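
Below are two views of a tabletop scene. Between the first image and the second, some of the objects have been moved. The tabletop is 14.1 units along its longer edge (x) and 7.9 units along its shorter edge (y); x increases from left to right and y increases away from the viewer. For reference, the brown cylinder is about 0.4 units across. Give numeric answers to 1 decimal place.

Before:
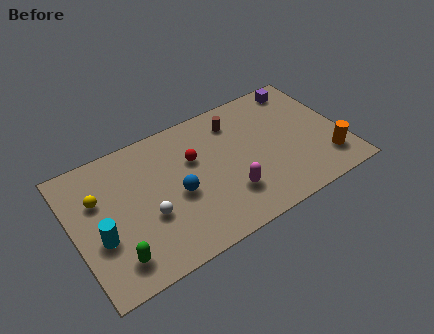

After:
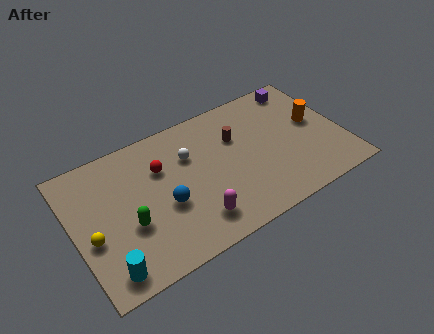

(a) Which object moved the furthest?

the white sphere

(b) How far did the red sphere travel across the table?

1.7

The red sphere was near (6.4, 5.1) before and (4.7, 5.4) after, so it travelled √(1.7² + 0.3²) ≈ 1.7 units.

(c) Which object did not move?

the purple cube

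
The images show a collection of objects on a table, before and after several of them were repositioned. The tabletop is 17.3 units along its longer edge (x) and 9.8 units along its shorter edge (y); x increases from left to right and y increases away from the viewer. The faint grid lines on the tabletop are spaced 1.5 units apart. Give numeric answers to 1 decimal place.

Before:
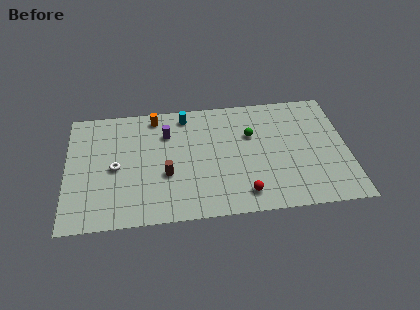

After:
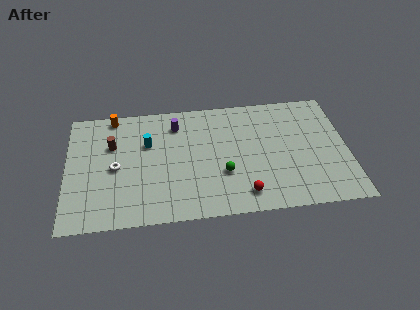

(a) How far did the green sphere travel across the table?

3.5

The green sphere moved from about (11.4, 6.4) to (9.6, 3.4), a distance of √(1.8² + 3.0²) ≈ 3.5.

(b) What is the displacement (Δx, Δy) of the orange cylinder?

(-2.6, 0.3)

The orange cylinder was at about (5.5, 8.6) and moved to about (2.9, 8.9).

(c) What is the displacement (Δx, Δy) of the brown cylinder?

(-3.3, 2.8)

The brown cylinder was at about (6.1, 3.7) and moved to about (2.8, 6.5).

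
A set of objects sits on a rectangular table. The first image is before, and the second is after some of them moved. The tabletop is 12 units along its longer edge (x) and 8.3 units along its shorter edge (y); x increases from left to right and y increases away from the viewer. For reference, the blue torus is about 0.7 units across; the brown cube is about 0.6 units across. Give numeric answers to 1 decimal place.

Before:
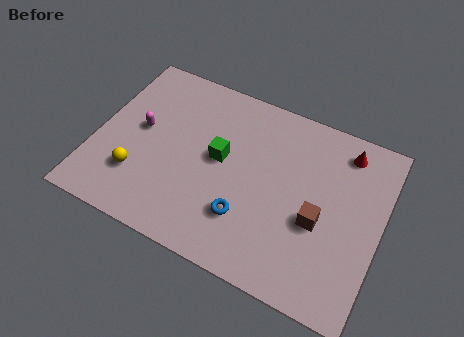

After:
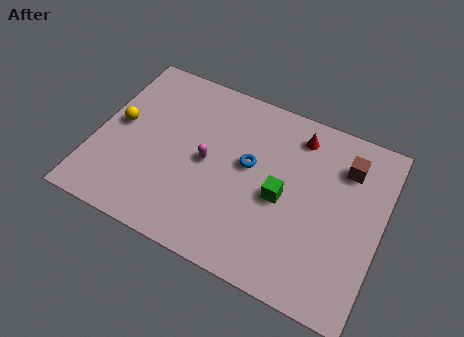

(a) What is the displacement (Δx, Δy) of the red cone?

(-2.0, -0.1)

The red cone was at about (10.2, 7.0) and moved to about (8.2, 6.9).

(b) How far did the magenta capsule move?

2.9

The magenta capsule was near (1.8, 4.5) before and (4.7, 4.1) after, so it travelled √(2.9² + 0.4²) ≈ 2.9 units.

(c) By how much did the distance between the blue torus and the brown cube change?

+1.1

The distance was about 3.1 in the first image and 4.2 in the second, so they moved 1.1 units further apart.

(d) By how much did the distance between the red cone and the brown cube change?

-1.5

The distance was about 3.7 in the first image and 2.2 in the second, so they moved 1.5 units closer together.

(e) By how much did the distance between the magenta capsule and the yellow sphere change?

+1.6

Before: roughly 2.2 units apart; after: 3.8. That's 1.6 units further apart.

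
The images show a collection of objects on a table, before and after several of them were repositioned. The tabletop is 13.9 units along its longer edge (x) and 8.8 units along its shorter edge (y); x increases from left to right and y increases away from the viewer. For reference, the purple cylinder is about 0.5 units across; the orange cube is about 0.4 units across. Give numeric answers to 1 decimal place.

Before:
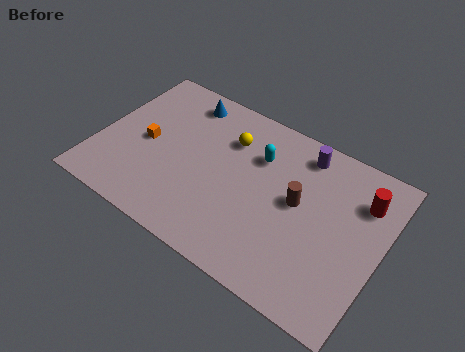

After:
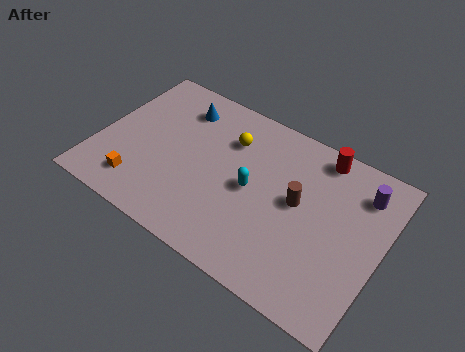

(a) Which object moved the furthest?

the purple cylinder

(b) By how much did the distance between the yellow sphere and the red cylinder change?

-2.1

Before: roughly 6.6 units apart; after: 4.5. That's 2.1 units closer together.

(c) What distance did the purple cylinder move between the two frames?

3.1

The purple cylinder was near (9.6, 7.5) before and (12.6, 6.9) after, so it travelled √(3.0² + 0.6²) ≈ 3.1 units.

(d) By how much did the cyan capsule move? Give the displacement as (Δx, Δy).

(0.0, -1.9)

The cyan capsule started near (7.6, 6.2) and ended near (7.6, 4.3).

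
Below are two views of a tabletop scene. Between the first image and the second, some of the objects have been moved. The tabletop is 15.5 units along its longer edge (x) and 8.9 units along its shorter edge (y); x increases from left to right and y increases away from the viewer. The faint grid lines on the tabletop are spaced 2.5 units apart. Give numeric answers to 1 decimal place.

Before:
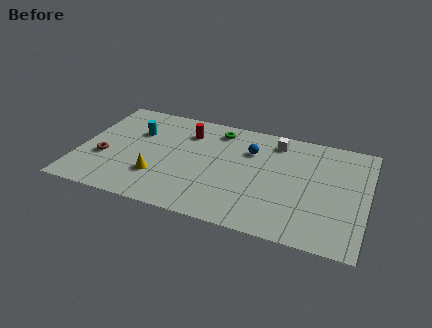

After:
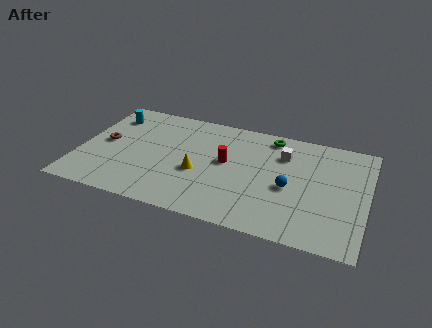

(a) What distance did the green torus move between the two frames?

2.9

The green torus was near (7.2, 7.5) before and (10.1, 7.8) after, so it travelled √(2.9² + 0.3²) ≈ 2.9 units.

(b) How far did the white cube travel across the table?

1.1

The white cube was near (10.4, 7.5) before and (10.9, 6.5) after, so it travelled √(0.5² + 1.0²) ≈ 1.1 units.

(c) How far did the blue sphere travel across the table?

3.3

The blue sphere was near (9.1, 6.3) before and (11.4, 3.9) after, so it travelled √(2.3² + 2.4²) ≈ 3.3 units.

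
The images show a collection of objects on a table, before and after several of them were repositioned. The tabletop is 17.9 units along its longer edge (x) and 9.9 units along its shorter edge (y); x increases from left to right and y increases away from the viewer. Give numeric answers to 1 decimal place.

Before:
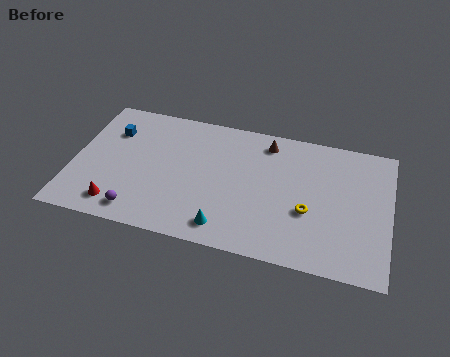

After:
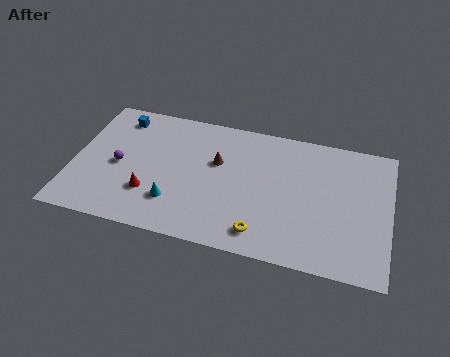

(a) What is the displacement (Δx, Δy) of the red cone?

(1.7, 1.3)

From the two frames, the red cone sits at roughly (2.8, 1.6) before and (4.5, 2.9) after.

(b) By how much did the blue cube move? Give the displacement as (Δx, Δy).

(0.3, 1.2)

From the two frames, the blue cube sits at roughly (2.0, 7.1) before and (2.3, 8.3) after.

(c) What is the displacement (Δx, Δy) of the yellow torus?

(-2.5, -2.2)

The yellow torus was at about (13.4, 3.8) and moved to about (10.9, 1.6).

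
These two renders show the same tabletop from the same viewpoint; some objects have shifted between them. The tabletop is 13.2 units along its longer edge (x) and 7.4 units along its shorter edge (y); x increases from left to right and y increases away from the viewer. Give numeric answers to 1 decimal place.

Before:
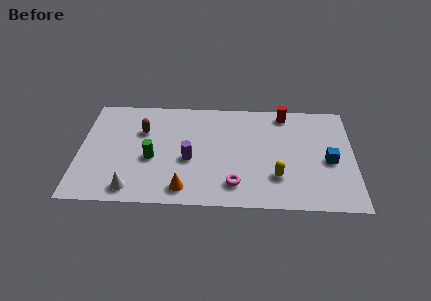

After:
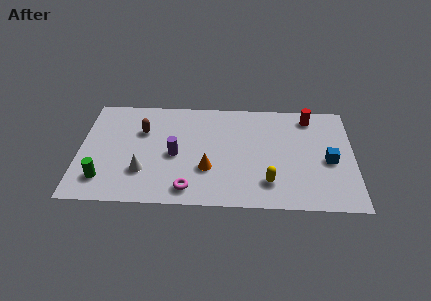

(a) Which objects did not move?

the brown capsule and the blue cube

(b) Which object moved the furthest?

the green cylinder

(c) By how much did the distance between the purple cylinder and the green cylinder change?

+2.0

They were about 1.8 units apart before and 3.8 after — 2.0 units further apart.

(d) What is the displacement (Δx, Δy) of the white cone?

(0.5, 1.2)

From the two frames, the white cone sits at roughly (2.6, 1.0) before and (3.1, 2.2) after.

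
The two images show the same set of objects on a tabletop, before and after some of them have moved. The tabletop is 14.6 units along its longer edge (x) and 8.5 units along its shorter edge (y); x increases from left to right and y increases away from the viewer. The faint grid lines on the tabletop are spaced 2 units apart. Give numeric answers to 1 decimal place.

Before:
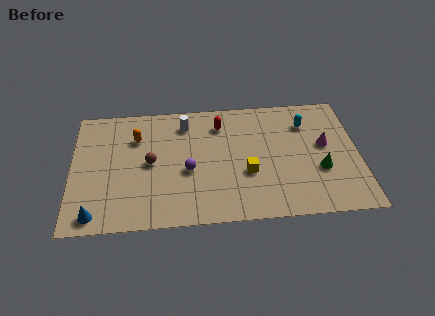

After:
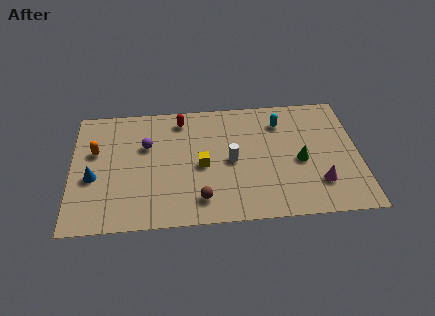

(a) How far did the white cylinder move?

3.6

The white cylinder was near (5.8, 6.9) before and (8.1, 4.1) after, so it travelled √(2.3² + 2.8²) ≈ 3.6 units.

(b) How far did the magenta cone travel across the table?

2.6

From (12.9, 4.8) to (12.5, 2.2), the magenta cone covered √(0.4² + 2.6²) ≈ 2.6 units.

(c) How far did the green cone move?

1.2

From (12.6, 3.1) to (11.6, 3.8), the green cone covered √(1.0² + 0.7²) ≈ 1.2 units.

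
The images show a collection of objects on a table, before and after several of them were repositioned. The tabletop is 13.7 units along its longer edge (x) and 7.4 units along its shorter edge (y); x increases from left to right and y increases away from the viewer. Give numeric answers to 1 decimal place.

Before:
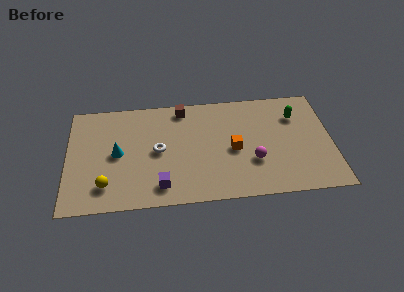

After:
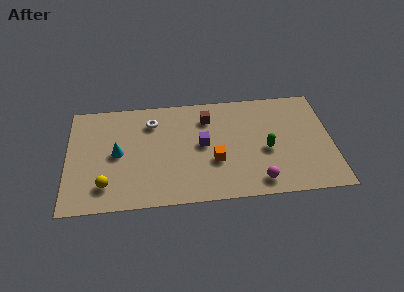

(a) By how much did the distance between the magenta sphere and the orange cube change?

+1.4

They were about 1.3 units apart before and 2.7 after — 1.4 units further apart.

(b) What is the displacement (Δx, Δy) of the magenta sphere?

(0.2, -1.4)

The magenta sphere started near (9.6, 2.5) and ended near (9.8, 1.1).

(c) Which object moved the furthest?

the purple cube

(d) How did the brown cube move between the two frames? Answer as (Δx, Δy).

(1.3, -0.8)

From the two frames, the brown cube sits at roughly (6.0, 6.5) before and (7.3, 5.7) after.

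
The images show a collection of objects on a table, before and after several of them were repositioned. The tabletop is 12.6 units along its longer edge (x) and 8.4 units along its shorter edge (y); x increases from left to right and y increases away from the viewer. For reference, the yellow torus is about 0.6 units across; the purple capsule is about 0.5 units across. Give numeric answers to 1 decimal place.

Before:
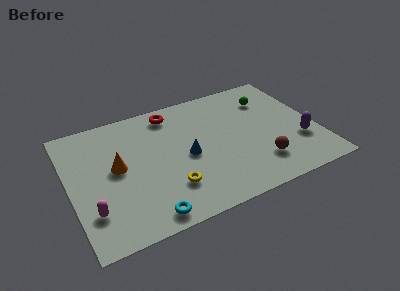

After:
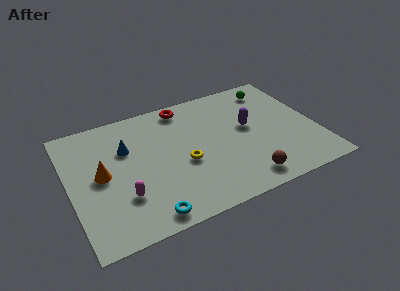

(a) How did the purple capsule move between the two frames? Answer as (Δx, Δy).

(-2.4, 2.0)

The purple capsule was at about (11.6, 2.7) and moved to about (9.2, 4.7).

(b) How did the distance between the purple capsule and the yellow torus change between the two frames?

-3.1

They were about 6.8 units apart before and 3.7 after — 3.1 units closer together.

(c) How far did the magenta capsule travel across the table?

1.6

The magenta capsule was near (0.9, 2.2) before and (2.5, 2.5) after, so it travelled √(1.6² + 0.3²) ≈ 1.6 units.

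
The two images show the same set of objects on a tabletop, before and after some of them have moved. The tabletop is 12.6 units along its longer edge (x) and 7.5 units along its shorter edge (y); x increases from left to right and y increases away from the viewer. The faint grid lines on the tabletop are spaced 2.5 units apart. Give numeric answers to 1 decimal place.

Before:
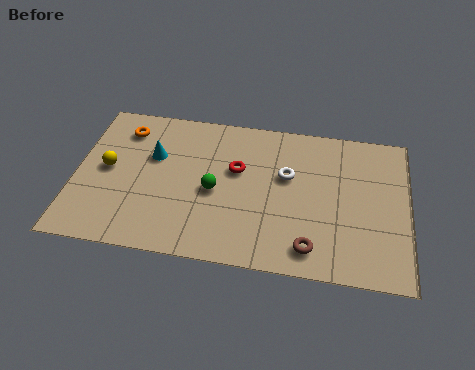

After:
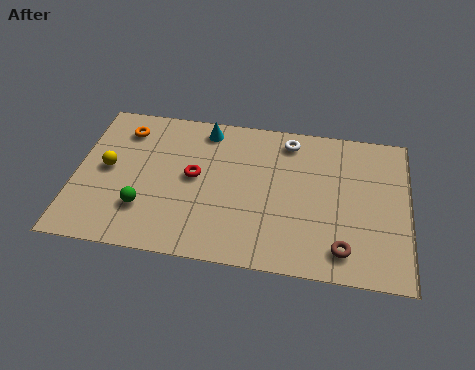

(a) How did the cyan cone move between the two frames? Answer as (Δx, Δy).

(1.9, 1.7)

The cyan cone started near (2.9, 4.8) and ended near (4.8, 6.5).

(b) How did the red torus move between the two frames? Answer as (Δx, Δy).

(-1.6, -0.6)

The red torus was at about (6.1, 4.6) and moved to about (4.5, 4.0).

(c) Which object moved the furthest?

the green sphere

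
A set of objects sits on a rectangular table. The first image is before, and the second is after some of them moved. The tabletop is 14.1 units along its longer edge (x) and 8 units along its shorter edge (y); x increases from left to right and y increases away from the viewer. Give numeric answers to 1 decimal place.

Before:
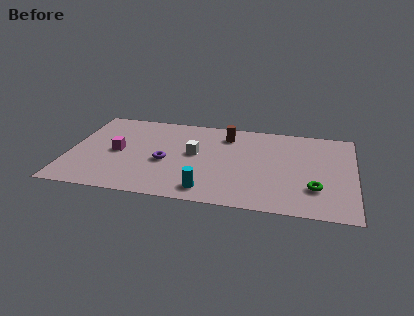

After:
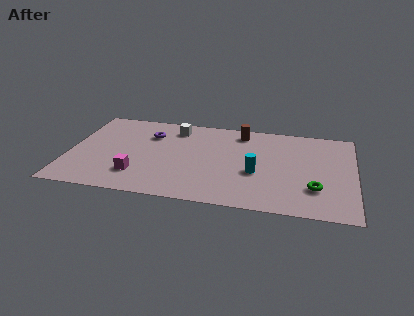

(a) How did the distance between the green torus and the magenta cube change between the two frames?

-1.2

Before: roughly 9.9 units apart; after: 8.7. That's 1.2 units closer together.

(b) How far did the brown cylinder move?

0.8

The brown cylinder moved from about (7.7, 6.4) to (8.4, 6.8), a distance of √(0.7² + 0.4²) ≈ 0.8.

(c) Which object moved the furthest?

the cyan cylinder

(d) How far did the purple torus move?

2.6

The purple torus was near (4.8, 3.4) before and (3.9, 5.8) after, so it travelled √(0.9² + 2.4²) ≈ 2.6 units.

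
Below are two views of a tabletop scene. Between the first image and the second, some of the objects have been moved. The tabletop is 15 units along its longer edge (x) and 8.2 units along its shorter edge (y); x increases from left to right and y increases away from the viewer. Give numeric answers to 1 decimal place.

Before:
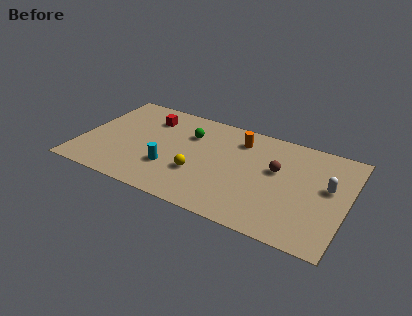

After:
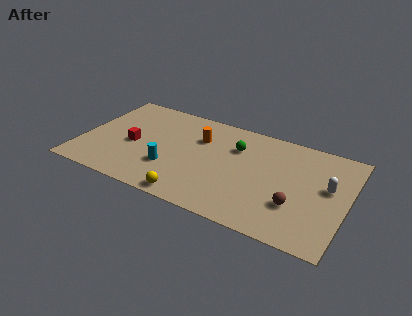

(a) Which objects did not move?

the cyan cylinder and the white capsule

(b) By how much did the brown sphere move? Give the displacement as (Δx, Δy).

(1.3, -2.3)

From the two frames, the brown sphere sits at roughly (11.0, 4.9) before and (12.3, 2.6) after.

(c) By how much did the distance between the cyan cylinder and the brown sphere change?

+0.9

Before: roughly 6.2 units apart; after: 7.1. That's 0.9 units further apart.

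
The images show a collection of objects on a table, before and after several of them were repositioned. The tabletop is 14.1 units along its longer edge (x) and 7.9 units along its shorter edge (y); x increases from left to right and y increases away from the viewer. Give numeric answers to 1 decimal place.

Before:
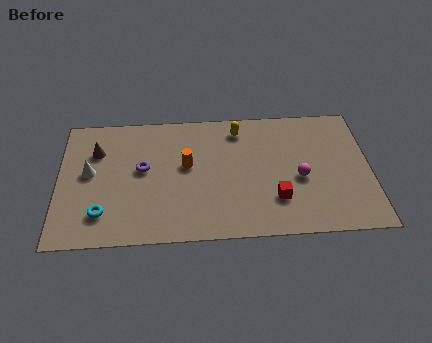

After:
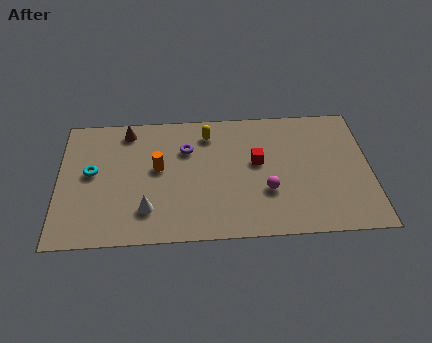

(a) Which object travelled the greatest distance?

the white cone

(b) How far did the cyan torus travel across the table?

2.5

The cyan torus moved from about (2.0, 1.8) to (1.5, 4.3), a distance of √(0.5² + 2.5²) ≈ 2.5.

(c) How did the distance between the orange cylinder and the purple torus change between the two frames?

-0.3

The distance was about 2.0 in the first image and 1.7 in the second, so they moved 0.3 units closer together.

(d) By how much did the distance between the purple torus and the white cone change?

+1.6

Before: roughly 2.4 units apart; after: 4.0. That's 1.6 units further apart.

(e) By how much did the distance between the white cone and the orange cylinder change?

-1.9

They were about 4.4 units apart before and 2.5 after — 1.9 units closer together.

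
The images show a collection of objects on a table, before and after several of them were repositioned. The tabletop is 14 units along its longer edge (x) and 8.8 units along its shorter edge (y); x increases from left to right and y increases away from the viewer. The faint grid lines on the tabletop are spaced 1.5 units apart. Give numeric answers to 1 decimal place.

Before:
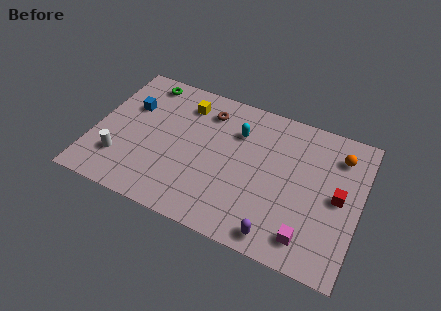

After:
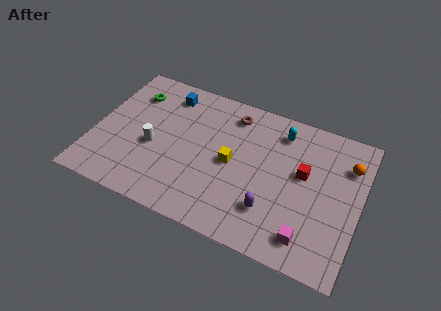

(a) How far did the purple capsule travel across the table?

1.4

The purple capsule was near (10.1, 1.0) before and (9.6, 2.3) after, so it travelled √(0.5² + 1.3²) ≈ 1.4 units.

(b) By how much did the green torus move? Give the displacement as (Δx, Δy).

(-0.5, -1.0)

The green torus was at about (2.2, 7.7) and moved to about (1.7, 6.7).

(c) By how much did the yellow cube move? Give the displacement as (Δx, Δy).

(2.8, -2.7)

The yellow cube was at about (4.5, 7.0) and moved to about (7.3, 4.3).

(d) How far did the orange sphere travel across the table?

0.6

The orange sphere moved from about (12.7, 6.9) to (13.2, 6.5), a distance of √(0.5² + 0.4²) ≈ 0.6.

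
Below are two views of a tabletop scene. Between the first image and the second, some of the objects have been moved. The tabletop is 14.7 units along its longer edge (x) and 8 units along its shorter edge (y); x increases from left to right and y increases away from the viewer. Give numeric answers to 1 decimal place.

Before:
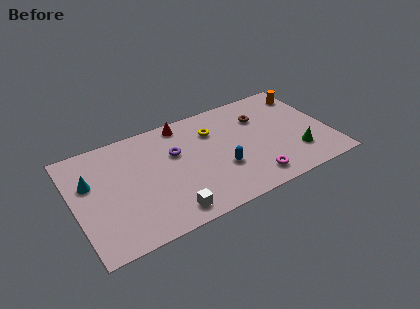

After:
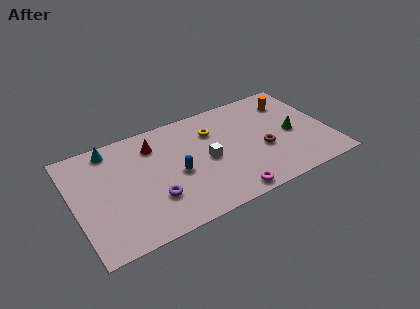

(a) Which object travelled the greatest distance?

the white cube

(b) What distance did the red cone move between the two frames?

2.0

From (6.6, 7.1) to (4.8, 6.2), the red cone covered √(1.8² + 0.9²) ≈ 2.0 units.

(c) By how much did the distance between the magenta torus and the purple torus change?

-1.1

Before: roughly 5.5 units apart; after: 4.4. That's 1.1 units closer together.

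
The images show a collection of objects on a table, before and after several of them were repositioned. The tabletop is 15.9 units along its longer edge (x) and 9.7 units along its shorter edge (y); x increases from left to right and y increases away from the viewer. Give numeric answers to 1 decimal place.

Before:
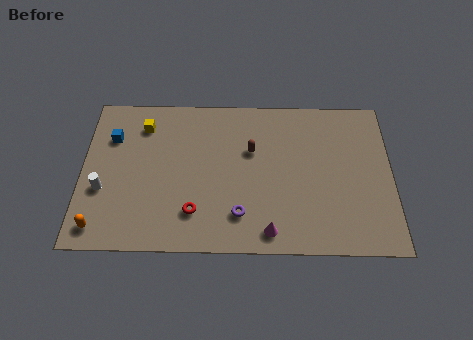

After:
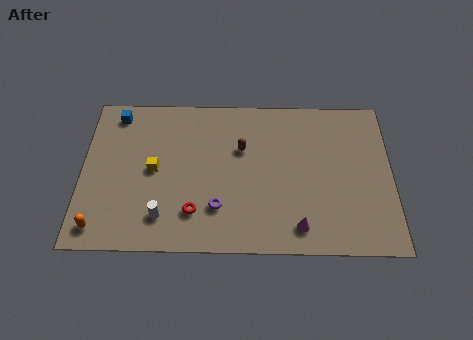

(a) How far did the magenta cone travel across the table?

1.5

The magenta cone was near (9.6, 1.2) before and (11.1, 1.5) after, so it travelled √(1.5² + 0.3²) ≈ 1.5 units.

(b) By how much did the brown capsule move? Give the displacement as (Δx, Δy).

(-0.5, 0.1)

The brown capsule was at about (8.7, 6.2) and moved to about (8.2, 6.3).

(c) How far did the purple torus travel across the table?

1.2

From (8.1, 2.2) to (7.0, 2.6), the purple torus covered √(1.1² + 0.4²) ≈ 1.2 units.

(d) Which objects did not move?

the red torus and the orange capsule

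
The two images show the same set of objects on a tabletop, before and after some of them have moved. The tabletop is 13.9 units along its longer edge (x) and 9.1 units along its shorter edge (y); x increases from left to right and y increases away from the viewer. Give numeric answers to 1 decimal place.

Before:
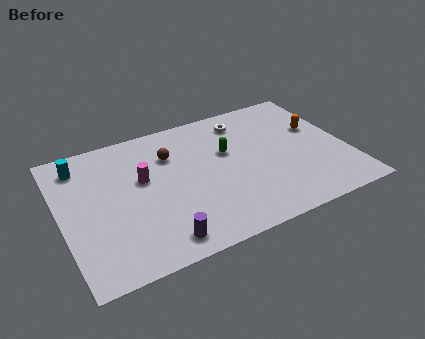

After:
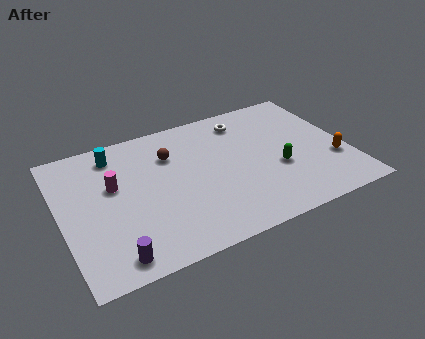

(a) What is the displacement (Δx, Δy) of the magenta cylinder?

(-1.4, 0.1)

From the two frames, the magenta cylinder sits at roughly (4.0, 5.4) before and (2.6, 5.5) after.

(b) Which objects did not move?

the white torus and the brown sphere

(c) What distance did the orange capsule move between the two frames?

2.6

From (12.7, 5.6) to (13.1, 3.0), the orange capsule covered √(0.4² + 2.6²) ≈ 2.6 units.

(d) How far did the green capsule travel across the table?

3.0

The green capsule was near (8.2, 5.6) before and (10.4, 3.5) after, so it travelled √(2.2² + 2.1²) ≈ 3.0 units.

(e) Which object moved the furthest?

the green capsule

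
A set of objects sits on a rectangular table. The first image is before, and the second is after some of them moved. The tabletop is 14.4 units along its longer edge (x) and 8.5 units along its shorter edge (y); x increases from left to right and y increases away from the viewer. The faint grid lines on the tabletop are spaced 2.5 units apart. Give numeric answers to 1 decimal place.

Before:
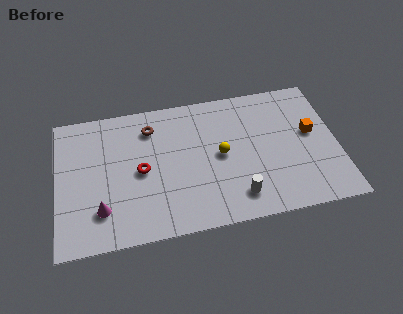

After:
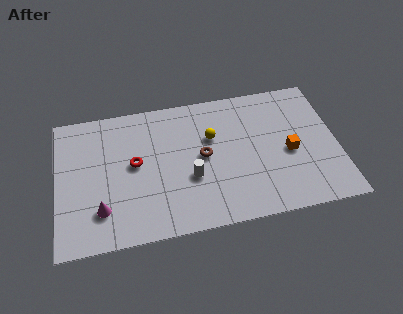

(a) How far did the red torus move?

0.6

The red torus moved from about (4.3, 4.1) to (4.0, 4.6), a distance of √(0.3² + 0.5²) ≈ 0.6.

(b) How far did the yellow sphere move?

1.3

From (8.4, 4.3) to (8.0, 5.5), the yellow sphere covered √(0.4² + 1.2²) ≈ 1.3 units.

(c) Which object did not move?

the magenta cone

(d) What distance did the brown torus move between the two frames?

3.5

From (4.9, 6.7) to (7.5, 4.4), the brown torus covered √(2.6² + 2.3²) ≈ 3.5 units.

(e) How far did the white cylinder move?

2.8

From (9.1, 1.6) to (6.8, 3.2), the white cylinder covered √(2.3² + 1.6²) ≈ 2.8 units.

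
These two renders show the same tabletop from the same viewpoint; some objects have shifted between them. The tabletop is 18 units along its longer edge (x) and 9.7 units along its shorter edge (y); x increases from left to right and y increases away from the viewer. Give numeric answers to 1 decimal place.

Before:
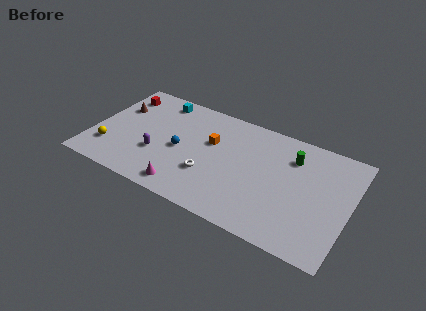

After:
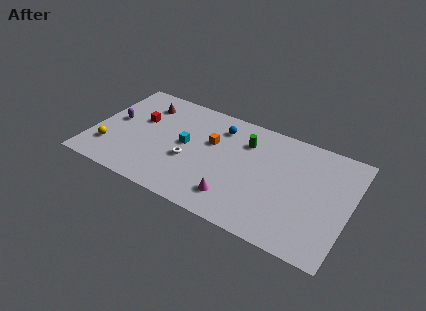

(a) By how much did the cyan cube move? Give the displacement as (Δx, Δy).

(2.4, -3.3)

The cyan cube was at about (4.1, 8.4) and moved to about (6.5, 5.1).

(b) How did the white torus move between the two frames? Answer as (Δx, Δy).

(-1.5, 0.6)

From the two frames, the white torus sits at roughly (8.4, 3.2) before and (6.9, 3.8) after.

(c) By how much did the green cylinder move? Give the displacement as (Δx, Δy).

(-3.3, -0.1)

From the two frames, the green cylinder sits at roughly (13.8, 7.3) before and (10.5, 7.2) after.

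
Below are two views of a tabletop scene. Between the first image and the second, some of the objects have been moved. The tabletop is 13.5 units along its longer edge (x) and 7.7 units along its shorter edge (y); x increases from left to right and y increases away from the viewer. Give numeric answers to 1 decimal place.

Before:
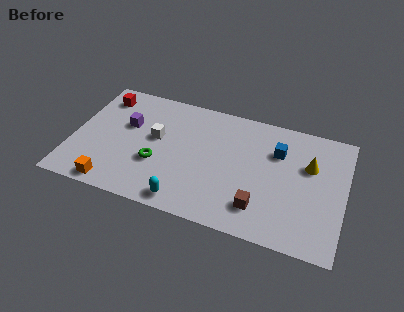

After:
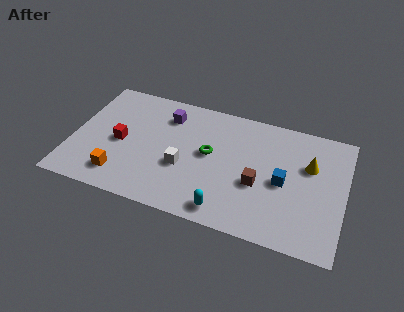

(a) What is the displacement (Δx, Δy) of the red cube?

(1.2, -2.7)

From the two frames, the red cube sits at roughly (1.2, 6.3) before and (2.4, 3.6) after.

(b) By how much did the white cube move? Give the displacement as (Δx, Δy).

(1.5, -1.4)

The white cube was at about (4.1, 4.4) and moved to about (5.6, 3.0).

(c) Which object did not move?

the yellow cone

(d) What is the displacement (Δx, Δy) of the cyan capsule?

(2.0, 0.1)

The cyan capsule started near (5.9, 0.9) and ended near (7.9, 1.0).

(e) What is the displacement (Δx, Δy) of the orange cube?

(0.3, 0.7)

The orange cube started near (2.3, 0.8) and ended near (2.6, 1.5).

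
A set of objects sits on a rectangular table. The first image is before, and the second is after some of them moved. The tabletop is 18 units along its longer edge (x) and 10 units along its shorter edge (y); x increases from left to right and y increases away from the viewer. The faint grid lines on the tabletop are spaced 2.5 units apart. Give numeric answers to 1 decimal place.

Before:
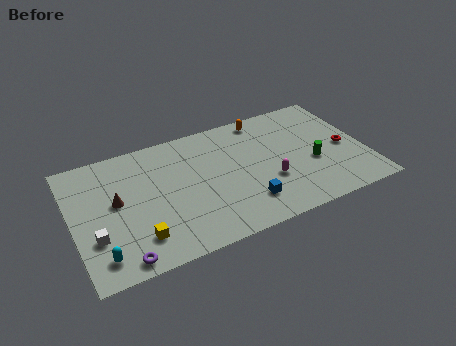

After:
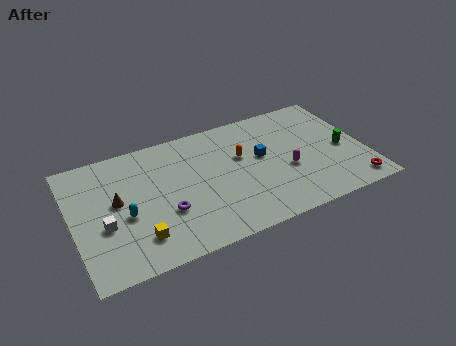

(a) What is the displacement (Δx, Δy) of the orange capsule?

(-1.7, -2.7)

The orange capsule started near (12.2, 8.9) and ended near (10.5, 6.2).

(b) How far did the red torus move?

3.3

From (16.8, 4.6) to (16.9, 1.3), the red torus covered √(0.1² + 3.3²) ≈ 3.3 units.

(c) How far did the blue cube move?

3.7

The blue cube moved from about (10.3, 2.3) to (11.7, 5.7), a distance of √(1.4² + 3.4²) ≈ 3.7.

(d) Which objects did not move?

the brown cone and the yellow cube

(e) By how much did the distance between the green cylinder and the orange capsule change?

+0.9

The distance was about 5.5 in the first image and 6.4 in the second, so they moved 0.9 units further apart.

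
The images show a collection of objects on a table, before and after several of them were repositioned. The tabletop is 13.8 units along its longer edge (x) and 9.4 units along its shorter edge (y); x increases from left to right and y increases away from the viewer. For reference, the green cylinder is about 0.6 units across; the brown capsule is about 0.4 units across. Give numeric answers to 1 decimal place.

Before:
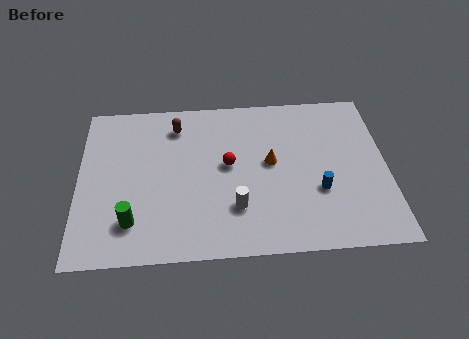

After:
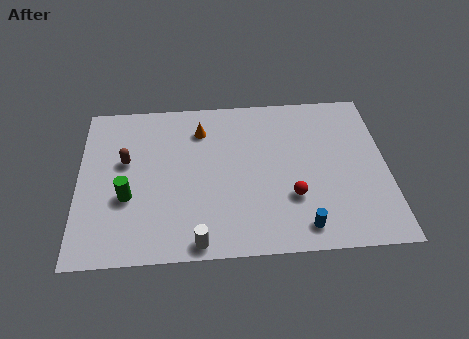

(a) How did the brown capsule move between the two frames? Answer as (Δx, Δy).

(-2.3, -2.0)

The brown capsule started near (4.4, 7.6) and ended near (2.1, 5.6).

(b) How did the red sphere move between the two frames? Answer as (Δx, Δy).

(2.8, -2.1)

The red sphere started near (6.7, 5.1) and ended near (9.5, 3.0).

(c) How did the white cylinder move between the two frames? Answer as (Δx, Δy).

(-1.7, -1.8)

The white cylinder was at about (7.0, 2.6) and moved to about (5.3, 0.8).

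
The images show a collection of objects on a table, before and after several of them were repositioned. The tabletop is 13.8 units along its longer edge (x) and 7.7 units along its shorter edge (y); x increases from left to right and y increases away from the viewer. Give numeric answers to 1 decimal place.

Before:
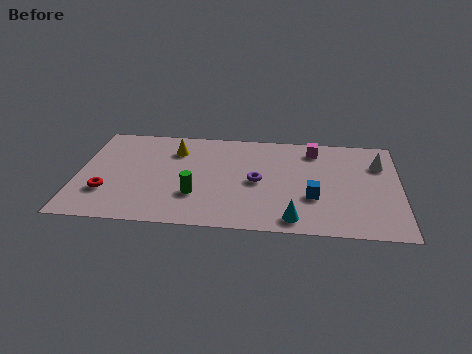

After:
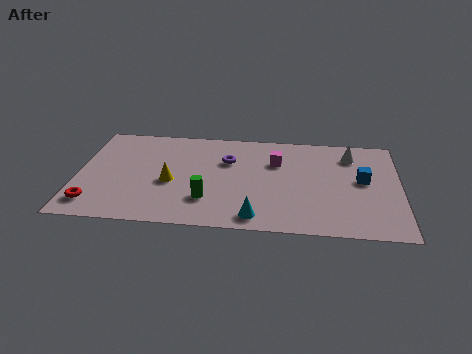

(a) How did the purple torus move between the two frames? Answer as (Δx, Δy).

(-1.3, 1.5)

From the two frames, the purple torus sits at roughly (7.7, 3.7) before and (6.4, 5.2) after.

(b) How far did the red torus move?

1.0

The red torus was near (1.3, 2.3) before and (0.8, 1.4) after, so it travelled √(0.5² + 0.9²) ≈ 1.0 units.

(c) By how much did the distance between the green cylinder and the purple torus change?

+0.3

They were about 2.9 units apart before and 3.2 after — 0.3 units further apart.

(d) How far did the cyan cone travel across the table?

1.6

From (9.3, 1.0) to (7.7, 1.0), the cyan cone covered √(1.6² + 0.0²) ≈ 1.6 units.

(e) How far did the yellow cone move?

2.5

From (4.1, 5.8) to (4.0, 3.3), the yellow cone covered √(0.1² + 2.5²) ≈ 2.5 units.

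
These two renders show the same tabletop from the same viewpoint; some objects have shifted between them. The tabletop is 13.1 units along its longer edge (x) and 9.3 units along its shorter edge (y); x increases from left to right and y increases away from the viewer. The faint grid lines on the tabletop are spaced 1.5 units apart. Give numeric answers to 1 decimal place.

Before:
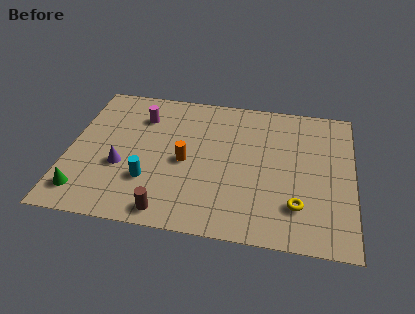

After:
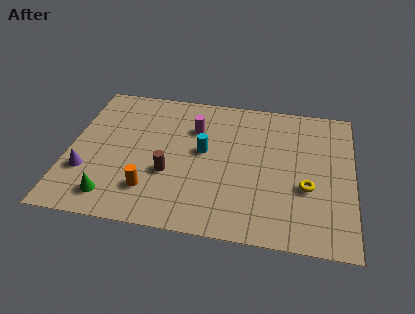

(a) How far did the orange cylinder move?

2.6

The orange cylinder moved from about (5.4, 4.3) to (3.9, 2.2), a distance of √(1.5² + 2.1²) ≈ 2.6.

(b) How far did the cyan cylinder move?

3.3

The cyan cylinder was near (3.8, 2.8) before and (6.2, 5.1) after, so it travelled √(2.4² + 2.3²) ≈ 3.3 units.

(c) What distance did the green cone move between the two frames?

1.3

The green cone moved from about (0.9, 1.6) to (2.2, 1.5), a distance of √(1.3² + 0.1²) ≈ 1.3.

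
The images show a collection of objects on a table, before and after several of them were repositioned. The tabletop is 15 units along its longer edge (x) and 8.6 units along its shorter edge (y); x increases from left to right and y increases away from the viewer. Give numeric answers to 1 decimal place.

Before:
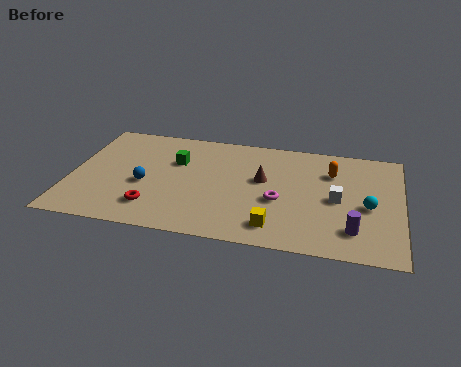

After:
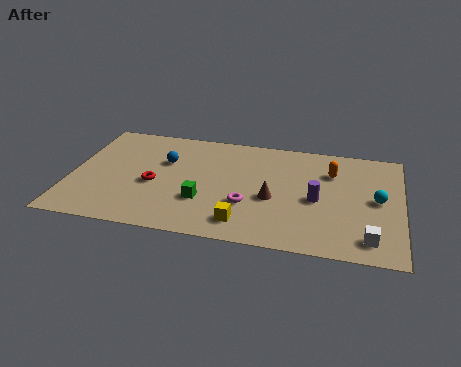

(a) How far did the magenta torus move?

1.5

From (9.5, 3.5) to (8.1, 2.9), the magenta torus covered √(1.4² + 0.6²) ≈ 1.5 units.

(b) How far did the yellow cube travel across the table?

1.4

The yellow cube was near (9.4, 1.5) before and (8.0, 1.5) after, so it travelled √(1.4² + 0.0²) ≈ 1.4 units.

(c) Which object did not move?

the orange capsule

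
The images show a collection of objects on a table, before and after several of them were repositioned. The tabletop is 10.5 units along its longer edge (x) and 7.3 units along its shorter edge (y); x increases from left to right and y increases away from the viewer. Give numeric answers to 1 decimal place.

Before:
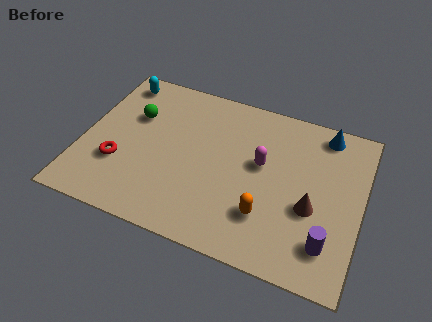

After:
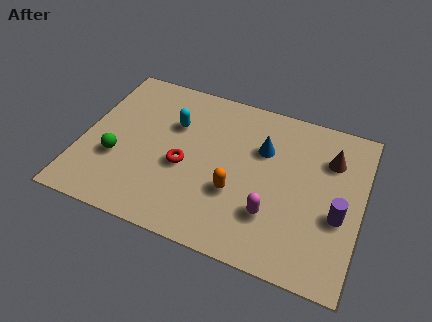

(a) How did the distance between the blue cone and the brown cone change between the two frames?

-1.0

They were about 3.5 units apart before and 2.5 after — 1.0 units closer together.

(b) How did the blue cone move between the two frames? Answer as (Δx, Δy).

(-2.2, -1.5)

From the two frames, the blue cone sits at roughly (8.9, 6.4) before and (6.7, 4.9) after.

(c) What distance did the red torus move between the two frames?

2.5

The red torus was near (1.5, 2.4) before and (3.9, 3.1) after, so it travelled √(2.4² + 0.7²) ≈ 2.5 units.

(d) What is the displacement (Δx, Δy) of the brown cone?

(0.5, 2.4)

The brown cone started near (8.7, 2.9) and ended near (9.2, 5.3).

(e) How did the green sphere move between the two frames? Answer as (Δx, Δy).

(-0.4, -2.2)

The green sphere started near (1.8, 4.8) and ended near (1.4, 2.6).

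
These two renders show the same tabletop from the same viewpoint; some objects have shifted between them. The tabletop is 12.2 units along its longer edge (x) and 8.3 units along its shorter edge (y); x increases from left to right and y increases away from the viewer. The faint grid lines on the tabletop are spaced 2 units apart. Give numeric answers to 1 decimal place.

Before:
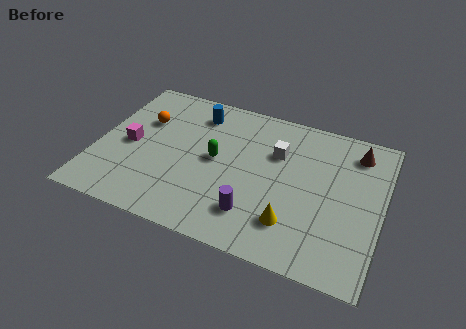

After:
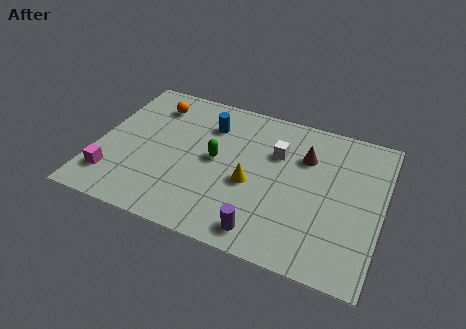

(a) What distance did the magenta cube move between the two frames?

2.2

The magenta cube was near (1.4, 3.9) before and (0.9, 1.8) after, so it travelled √(0.5² + 2.1²) ≈ 2.2 units.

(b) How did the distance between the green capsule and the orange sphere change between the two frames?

+0.3

Before: roughly 3.5 units apart; after: 3.8. That's 0.3 units further apart.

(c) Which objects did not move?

the green capsule and the white cube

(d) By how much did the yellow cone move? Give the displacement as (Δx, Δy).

(-1.9, 1.5)

The yellow cone was at about (8.6, 2.0) and moved to about (6.7, 3.5).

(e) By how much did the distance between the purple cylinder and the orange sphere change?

+1.4

The distance was about 6.3 in the first image and 7.7 in the second, so they moved 1.4 units further apart.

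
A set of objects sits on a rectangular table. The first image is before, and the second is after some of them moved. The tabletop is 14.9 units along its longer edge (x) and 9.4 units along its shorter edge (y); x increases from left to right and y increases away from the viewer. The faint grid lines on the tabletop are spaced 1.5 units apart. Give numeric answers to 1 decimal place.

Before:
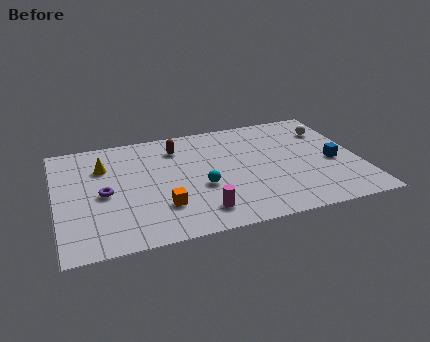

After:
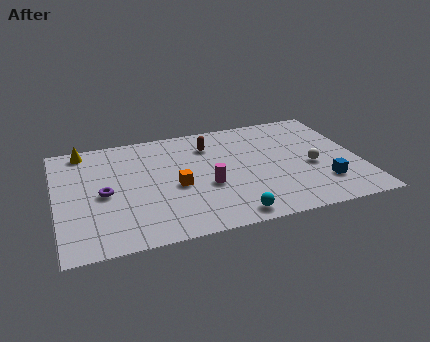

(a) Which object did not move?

the purple torus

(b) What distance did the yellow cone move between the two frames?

1.9

From (2.4, 6.7) to (1.5, 8.4), the yellow cone covered √(0.9² + 1.7²) ≈ 1.9 units.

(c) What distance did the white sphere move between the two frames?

3.2

The white sphere was near (13.7, 7.0) before and (12.5, 4.0) after, so it travelled √(1.2² + 3.0²) ≈ 3.2 units.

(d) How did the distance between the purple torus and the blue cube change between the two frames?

-0.5

The distance was about 11.3 in the first image and 10.8 in the second, so they moved 0.5 units closer together.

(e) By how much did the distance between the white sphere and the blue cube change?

-1.3

The distance was about 2.9 in the first image and 1.6 in the second, so they moved 1.3 units closer together.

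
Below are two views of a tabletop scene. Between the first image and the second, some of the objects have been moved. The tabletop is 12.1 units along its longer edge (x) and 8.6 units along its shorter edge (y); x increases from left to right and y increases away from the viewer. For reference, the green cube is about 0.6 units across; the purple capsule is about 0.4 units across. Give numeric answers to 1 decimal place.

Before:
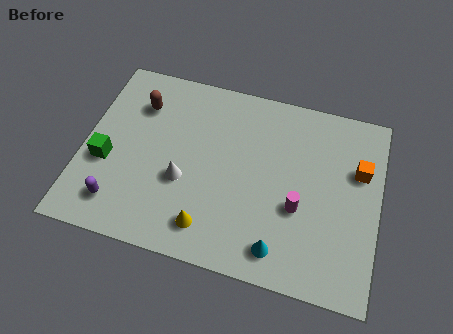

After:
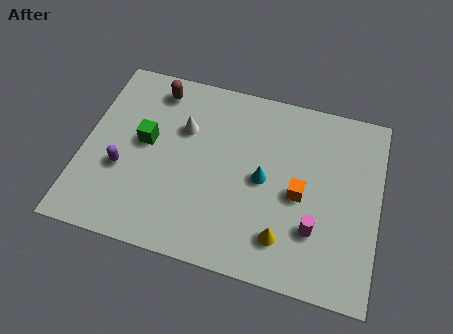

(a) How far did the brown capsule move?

1.1

The brown capsule was near (2.1, 6.4) before and (2.7, 7.3) after, so it travelled √(0.6² + 0.9²) ≈ 1.1 units.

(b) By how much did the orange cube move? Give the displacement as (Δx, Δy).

(-2.3, -1.7)

The orange cube started near (11.2, 5.6) and ended near (8.9, 3.9).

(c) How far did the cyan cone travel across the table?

3.0

From (8.3, 1.3) to (7.4, 4.2), the cyan cone covered √(0.9² + 2.9²) ≈ 3.0 units.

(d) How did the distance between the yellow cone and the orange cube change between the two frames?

-4.9

The distance was about 7.1 in the first image and 2.2 in the second, so they moved 4.9 units closer together.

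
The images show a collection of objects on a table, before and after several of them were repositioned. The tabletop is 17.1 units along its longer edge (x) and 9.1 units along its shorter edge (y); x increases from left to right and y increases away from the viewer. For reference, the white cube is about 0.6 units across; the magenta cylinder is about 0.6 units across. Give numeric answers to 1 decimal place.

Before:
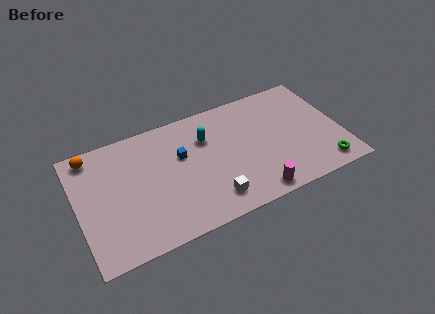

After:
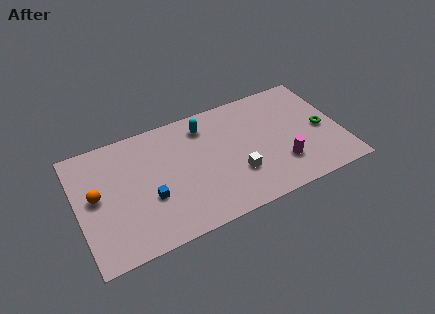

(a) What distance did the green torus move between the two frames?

2.9

From (15.6, 1.3) to (15.9, 4.2), the green torus covered √(0.3² + 2.9²) ≈ 2.9 units.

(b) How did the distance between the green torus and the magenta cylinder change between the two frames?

-1.2

The distance was about 4.6 in the first image and 3.4 in the second, so they moved 1.2 units closer together.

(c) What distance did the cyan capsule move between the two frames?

1.0

The cyan capsule was near (8.5, 6.4) before and (8.5, 7.4) after, so it travelled √(0.0² + 1.0²) ≈ 1.0 units.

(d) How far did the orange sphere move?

3.1

From (1.2, 8.0) to (1.2, 4.9), the orange sphere covered √(0.0² + 3.1²) ≈ 3.1 units.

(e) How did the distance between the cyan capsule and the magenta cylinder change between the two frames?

+0.7

Before: roughly 6.0 units apart; after: 6.7. That's 0.7 units further apart.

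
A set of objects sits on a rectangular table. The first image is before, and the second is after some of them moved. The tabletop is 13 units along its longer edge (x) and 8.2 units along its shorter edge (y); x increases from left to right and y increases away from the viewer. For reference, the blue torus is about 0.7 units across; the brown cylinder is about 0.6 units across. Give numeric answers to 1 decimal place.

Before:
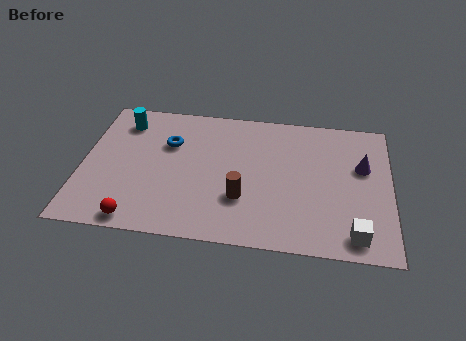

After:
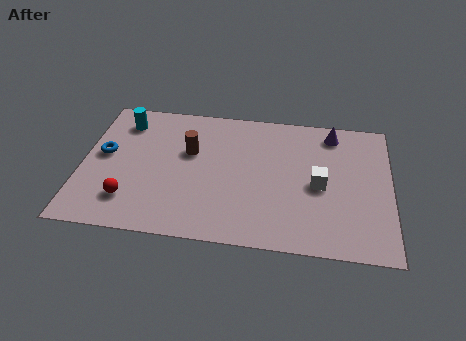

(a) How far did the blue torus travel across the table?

2.9

From (3.6, 5.5) to (0.9, 4.5), the blue torus covered √(2.7² + 1.0²) ≈ 2.9 units.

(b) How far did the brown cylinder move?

3.4

The brown cylinder moved from about (6.8, 2.6) to (4.5, 5.1), a distance of √(2.3² + 2.5²) ≈ 3.4.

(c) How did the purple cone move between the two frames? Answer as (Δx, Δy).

(-1.3, 1.9)

The purple cone was at about (11.8, 5.1) and moved to about (10.5, 7.0).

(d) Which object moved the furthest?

the brown cylinder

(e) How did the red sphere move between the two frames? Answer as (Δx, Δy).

(-0.4, 1.1)

From the two frames, the red sphere sits at roughly (2.5, 0.8) before and (2.1, 1.9) after.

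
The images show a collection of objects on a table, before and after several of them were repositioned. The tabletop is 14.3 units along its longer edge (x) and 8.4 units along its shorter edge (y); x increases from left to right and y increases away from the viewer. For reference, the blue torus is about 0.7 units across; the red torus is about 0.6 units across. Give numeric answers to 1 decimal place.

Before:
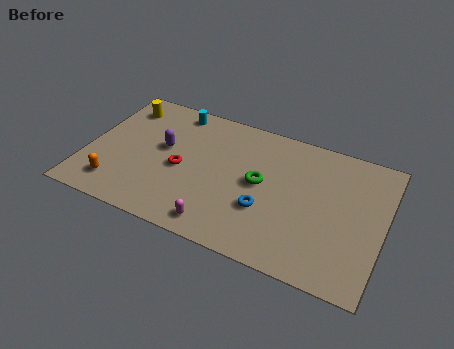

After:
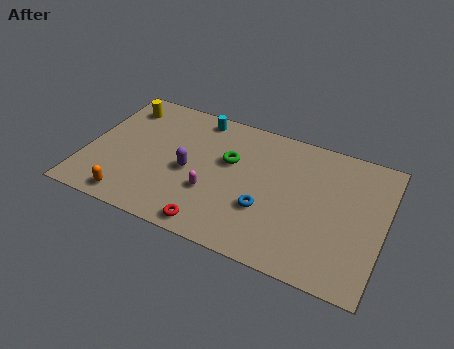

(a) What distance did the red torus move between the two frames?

3.5

From (4.6, 3.8) to (6.5, 0.9), the red torus covered √(1.9² + 2.9²) ≈ 3.5 units.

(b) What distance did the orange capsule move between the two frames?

1.0

From (1.7, 1.6) to (2.5, 1.0), the orange capsule covered √(0.8² + 0.6²) ≈ 1.0 units.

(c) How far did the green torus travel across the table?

1.8

The green torus moved from about (8.4, 4.4) to (6.8, 5.2), a distance of √(1.6² + 0.8²) ≈ 1.8.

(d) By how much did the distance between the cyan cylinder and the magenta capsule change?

-2.3

The distance was about 7.0 in the first image and 4.7 in the second, so they moved 2.3 units closer together.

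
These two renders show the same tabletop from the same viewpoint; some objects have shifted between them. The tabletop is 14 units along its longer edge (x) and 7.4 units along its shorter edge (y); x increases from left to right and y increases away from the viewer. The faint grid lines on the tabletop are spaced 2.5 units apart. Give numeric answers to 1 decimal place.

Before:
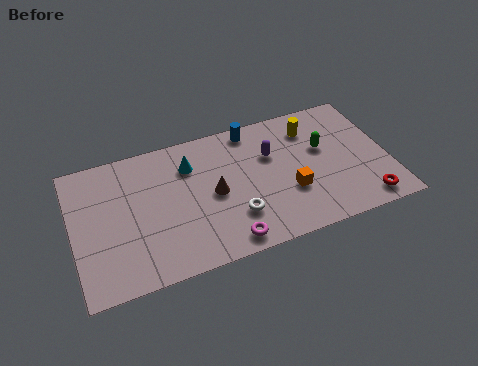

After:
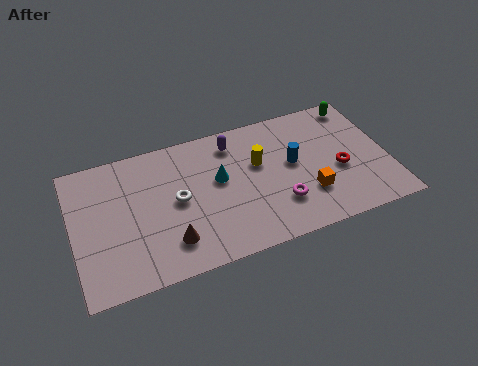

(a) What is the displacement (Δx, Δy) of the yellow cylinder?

(-2.5, -1.2)

The yellow cylinder started near (10.8, 5.8) and ended near (8.3, 4.6).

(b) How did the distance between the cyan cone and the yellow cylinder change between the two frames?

-3.7

The distance was about 5.5 in the first image and 1.8 in the second, so they moved 3.7 units closer together.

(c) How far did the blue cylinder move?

3.0

The blue cylinder was near (8.2, 6.6) before and (9.8, 4.1) after, so it travelled √(1.6² + 2.5²) ≈ 3.0 units.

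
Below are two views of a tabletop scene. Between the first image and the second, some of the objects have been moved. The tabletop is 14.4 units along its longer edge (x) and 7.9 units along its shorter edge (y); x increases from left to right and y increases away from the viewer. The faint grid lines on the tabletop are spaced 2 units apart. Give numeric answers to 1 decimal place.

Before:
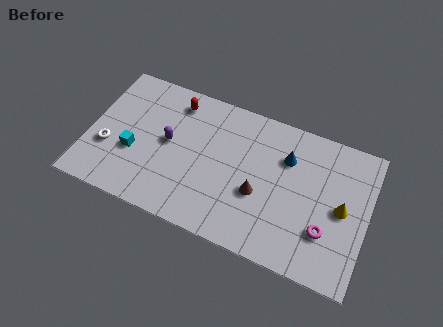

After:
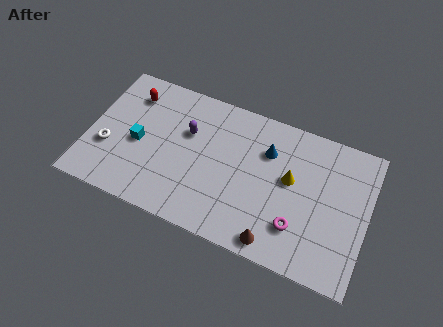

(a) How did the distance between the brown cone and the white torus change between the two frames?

+1.3

They were about 7.8 units apart before and 9.1 after — 1.3 units further apart.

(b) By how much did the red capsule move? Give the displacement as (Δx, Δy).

(-2.3, -0.4)

The red capsule started near (4.2, 6.6) and ended near (1.9, 6.2).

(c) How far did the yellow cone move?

2.8

From (13.1, 3.9) to (10.4, 4.5), the yellow cone covered √(2.7² + 0.6²) ≈ 2.8 units.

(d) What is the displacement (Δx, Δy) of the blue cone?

(-1.0, 0.0)

The blue cone started near (10.1, 5.6) and ended near (9.1, 5.6).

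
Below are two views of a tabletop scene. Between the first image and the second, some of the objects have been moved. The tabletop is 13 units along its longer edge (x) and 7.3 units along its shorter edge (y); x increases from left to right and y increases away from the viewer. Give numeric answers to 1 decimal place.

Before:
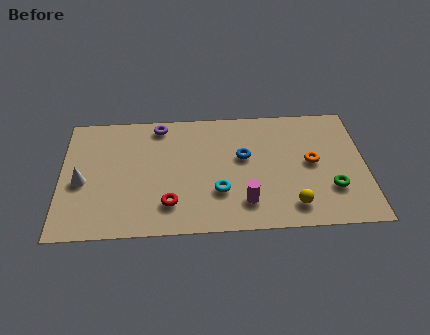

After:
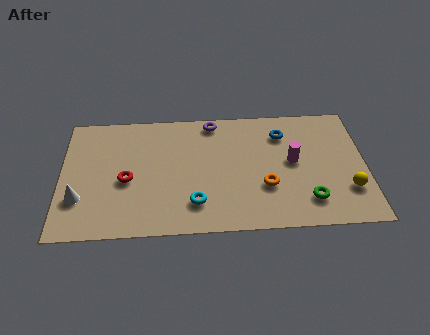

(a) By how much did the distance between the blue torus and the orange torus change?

+0.3

The distance was about 2.9 in the first image and 3.2 in the second, so they moved 0.3 units further apart.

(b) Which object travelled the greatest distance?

the magenta cylinder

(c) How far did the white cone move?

1.0

The white cone was near (0.9, 3.2) before and (0.8, 2.2) after, so it travelled √(0.1² + 1.0²) ≈ 1.0 units.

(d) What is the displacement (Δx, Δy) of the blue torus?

(1.7, 1.3)

The blue torus was at about (7.8, 4.3) and moved to about (9.5, 5.6).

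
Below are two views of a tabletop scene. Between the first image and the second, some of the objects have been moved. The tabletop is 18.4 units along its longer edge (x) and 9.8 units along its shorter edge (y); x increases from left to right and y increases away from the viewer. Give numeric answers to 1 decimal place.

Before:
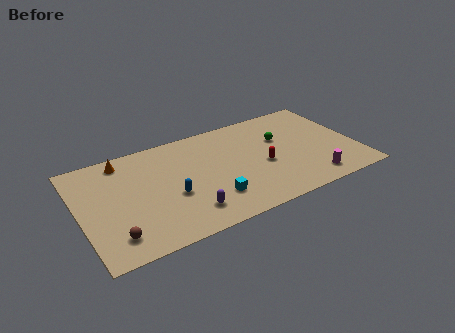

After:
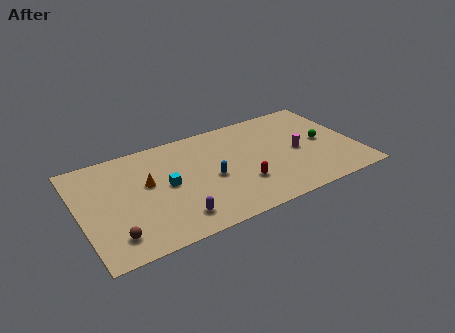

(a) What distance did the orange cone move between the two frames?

3.1

From (3.2, 8.5) to (4.5, 5.7), the orange cone covered √(1.3² + 2.8²) ≈ 3.1 units.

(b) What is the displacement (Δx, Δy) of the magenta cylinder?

(-0.5, 3.1)

From the two frames, the magenta cylinder sits at roughly (15.0, 1.5) before and (14.5, 4.6) after.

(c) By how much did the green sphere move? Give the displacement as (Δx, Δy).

(2.7, -1.4)

The green sphere started near (13.6, 6.3) and ended near (16.3, 4.9).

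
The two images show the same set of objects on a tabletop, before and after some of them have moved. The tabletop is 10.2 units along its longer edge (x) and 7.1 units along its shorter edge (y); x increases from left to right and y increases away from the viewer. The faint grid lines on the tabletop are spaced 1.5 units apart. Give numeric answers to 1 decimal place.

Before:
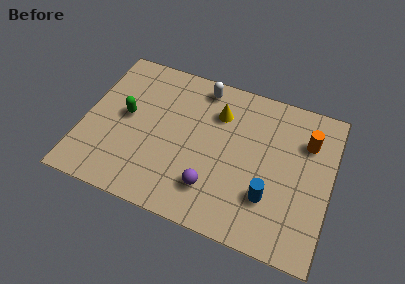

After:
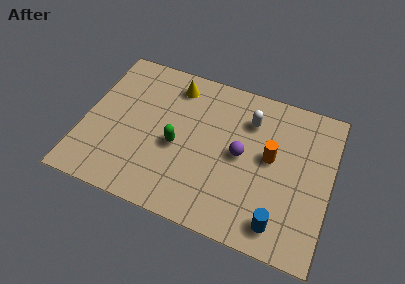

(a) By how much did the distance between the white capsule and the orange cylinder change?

-2.9

Before: roughly 4.6 units apart; after: 1.7. That's 2.9 units closer together.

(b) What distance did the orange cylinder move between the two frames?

1.8

The orange cylinder was near (9.1, 5.1) before and (7.7, 3.9) after, so it travelled √(1.4² + 1.2²) ≈ 1.8 units.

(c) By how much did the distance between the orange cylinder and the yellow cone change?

+1.0

They were about 3.7 units apart before and 4.7 after — 1.0 units further apart.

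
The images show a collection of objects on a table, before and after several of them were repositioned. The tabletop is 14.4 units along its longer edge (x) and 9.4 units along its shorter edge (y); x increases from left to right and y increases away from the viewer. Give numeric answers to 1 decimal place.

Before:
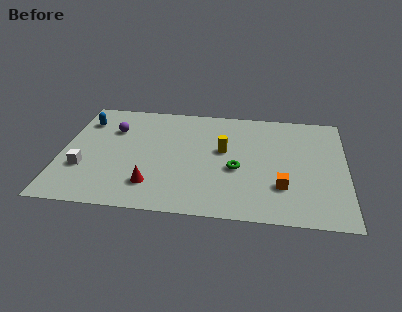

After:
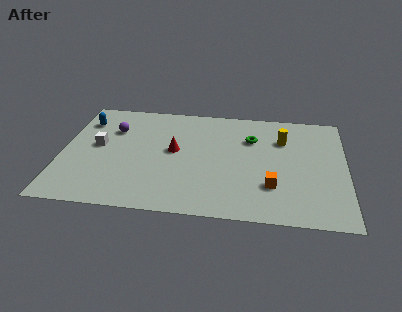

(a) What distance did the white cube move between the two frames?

2.1

The white cube moved from about (1.2, 3.1) to (1.8, 5.1), a distance of √(0.6² + 2.0²) ≈ 2.1.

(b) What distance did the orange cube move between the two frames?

0.5

The orange cube moved from about (11.2, 2.7) to (10.7, 2.7), a distance of √(0.5² + 0.0²) ≈ 0.5.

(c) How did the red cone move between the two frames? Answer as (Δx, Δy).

(1.0, 3.0)

From the two frames, the red cone sits at roughly (4.7, 2.1) before and (5.7, 5.1) after.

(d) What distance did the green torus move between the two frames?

2.8

From (8.9, 3.9) to (9.6, 6.6), the green torus covered √(0.7² + 2.7²) ≈ 2.8 units.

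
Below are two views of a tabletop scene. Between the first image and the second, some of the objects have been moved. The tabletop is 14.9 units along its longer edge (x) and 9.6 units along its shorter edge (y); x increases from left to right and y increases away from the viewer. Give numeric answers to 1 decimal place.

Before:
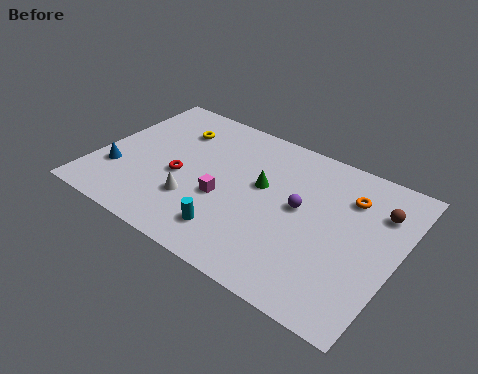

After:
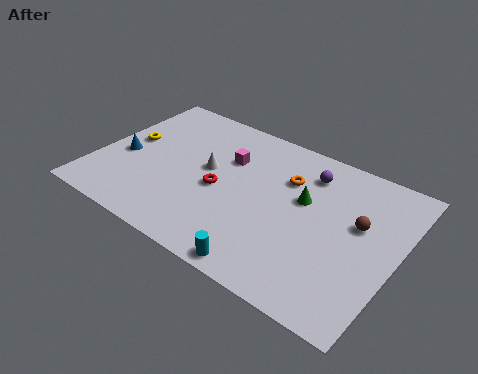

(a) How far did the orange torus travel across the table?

3.0

The orange torus was near (12.2, 7.1) before and (9.2, 6.7) after, so it travelled √(3.0² + 0.4²) ≈ 3.0 units.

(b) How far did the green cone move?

2.1

From (8.1, 5.6) to (10.2, 5.8), the green cone covered √(2.1² + 0.2²) ≈ 2.1 units.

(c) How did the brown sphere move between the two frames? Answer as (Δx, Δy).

(-0.8, -1.3)

The brown sphere started near (13.7, 7.0) and ended near (12.9, 5.7).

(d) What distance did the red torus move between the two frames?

2.0

From (4.2, 4.1) to (6.2, 4.3), the red torus covered √(2.0² + 0.2²) ≈ 2.0 units.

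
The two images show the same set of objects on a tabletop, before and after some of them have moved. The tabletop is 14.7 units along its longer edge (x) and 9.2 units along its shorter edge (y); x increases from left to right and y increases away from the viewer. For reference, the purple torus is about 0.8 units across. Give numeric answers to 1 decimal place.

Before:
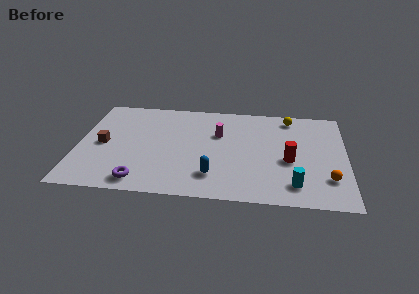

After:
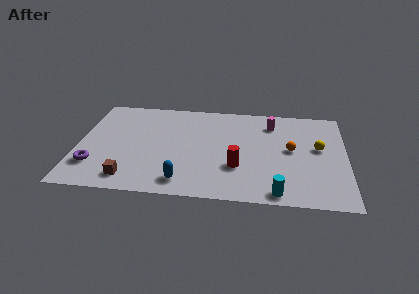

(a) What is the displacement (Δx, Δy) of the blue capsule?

(-1.6, -0.7)

The blue capsule started near (7.5, 2.1) and ended near (5.9, 1.4).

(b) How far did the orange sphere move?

3.2

The orange sphere was near (13.7, 2.4) before and (11.7, 4.9) after, so it travelled √(2.0² + 2.5²) ≈ 3.2 units.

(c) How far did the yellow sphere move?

3.2

From (11.6, 8.0) to (13.2, 5.2), the yellow sphere covered √(1.6² + 2.8²) ≈ 3.2 units.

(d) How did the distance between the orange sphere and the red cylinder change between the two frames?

+0.9

The distance was about 2.6 in the first image and 3.5 in the second, so they moved 0.9 units further apart.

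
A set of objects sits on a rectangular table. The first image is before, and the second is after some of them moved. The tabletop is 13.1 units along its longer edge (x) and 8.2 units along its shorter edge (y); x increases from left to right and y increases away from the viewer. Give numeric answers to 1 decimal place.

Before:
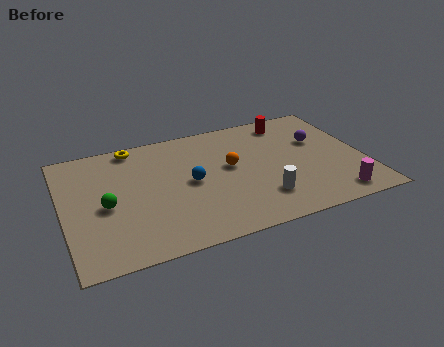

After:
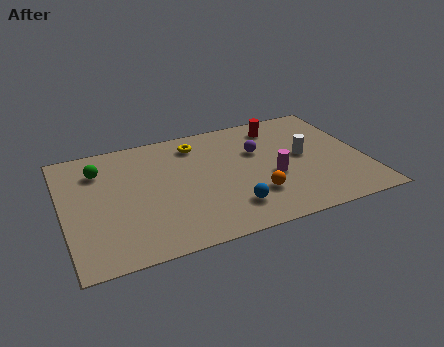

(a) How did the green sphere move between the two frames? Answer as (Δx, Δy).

(-0.1, 2.5)

From the two frames, the green sphere sits at roughly (1.8, 3.7) before and (1.7, 6.2) after.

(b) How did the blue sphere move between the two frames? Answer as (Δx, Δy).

(1.5, -2.3)

The blue sphere started near (5.5, 4.1) and ended near (7.0, 1.8).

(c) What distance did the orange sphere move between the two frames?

2.4

The orange sphere moved from about (7.3, 4.6) to (8.1, 2.3), a distance of √(0.8² + 2.3²) ≈ 2.4.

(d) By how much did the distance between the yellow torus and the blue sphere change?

+1.0

They were about 4.0 units apart before and 5.0 after — 1.0 units further apart.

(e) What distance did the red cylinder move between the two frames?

0.5

The red cylinder moved from about (10.2, 7.0) to (9.7, 6.8), a distance of √(0.5² + 0.2²) ≈ 0.5.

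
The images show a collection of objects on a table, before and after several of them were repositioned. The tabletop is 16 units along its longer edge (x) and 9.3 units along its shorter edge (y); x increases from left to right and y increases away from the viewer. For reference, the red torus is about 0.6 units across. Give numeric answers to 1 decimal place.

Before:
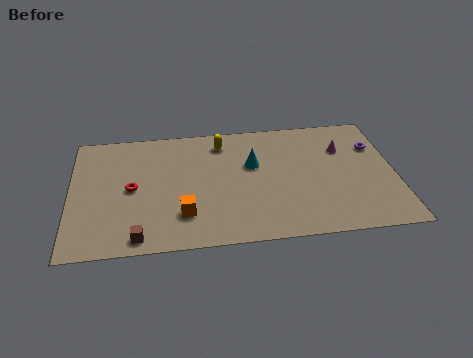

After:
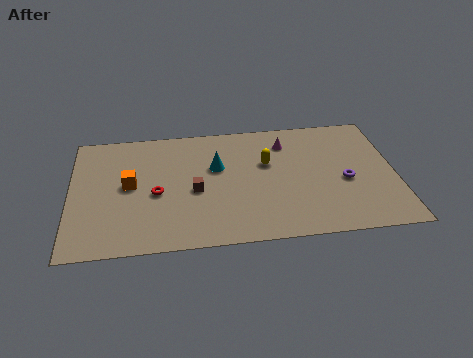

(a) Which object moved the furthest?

the brown cube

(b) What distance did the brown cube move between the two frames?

4.2

From (3.3, 1.0) to (6.1, 4.1), the brown cube covered √(2.8² + 3.1²) ≈ 4.2 units.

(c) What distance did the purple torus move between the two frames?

3.0

The purple torus moved from about (15.1, 6.5) to (13.5, 4.0), a distance of √(1.6² + 2.5²) ≈ 3.0.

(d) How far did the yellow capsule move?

2.9

The yellow capsule moved from about (7.5, 7.7) to (9.7, 5.8), a distance of √(2.2² + 1.9²) ≈ 2.9.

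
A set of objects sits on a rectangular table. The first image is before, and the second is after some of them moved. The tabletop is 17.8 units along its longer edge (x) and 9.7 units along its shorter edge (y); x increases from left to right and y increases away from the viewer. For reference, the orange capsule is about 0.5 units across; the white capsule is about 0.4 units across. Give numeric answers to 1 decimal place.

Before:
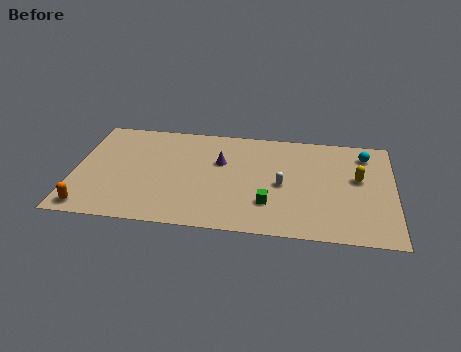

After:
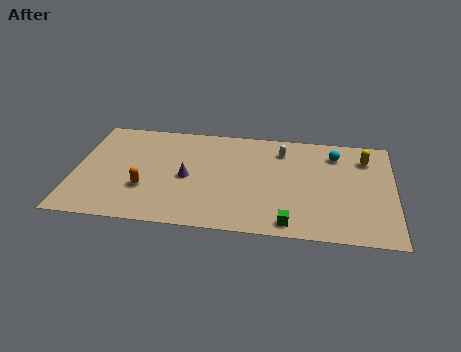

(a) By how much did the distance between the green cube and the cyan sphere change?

-0.4

Before: roughly 7.4 units apart; after: 7.0. That's 0.4 units closer together.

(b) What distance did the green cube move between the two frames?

2.0

The green cube was near (10.9, 2.7) before and (12.1, 1.1) after, so it travelled √(1.2² + 1.6²) ≈ 2.0 units.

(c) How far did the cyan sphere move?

1.7

The cyan sphere was near (16.2, 7.9) before and (14.5, 7.7) after, so it travelled √(1.7² + 0.2²) ≈ 1.7 units.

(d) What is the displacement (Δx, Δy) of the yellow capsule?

(0.4, 1.9)

The yellow capsule was at about (15.8, 5.6) and moved to about (16.2, 7.5).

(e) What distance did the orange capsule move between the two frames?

3.7

The orange capsule was near (1.0, 1.1) before and (4.0, 3.2) after, so it travelled √(3.0² + 2.1²) ≈ 3.7 units.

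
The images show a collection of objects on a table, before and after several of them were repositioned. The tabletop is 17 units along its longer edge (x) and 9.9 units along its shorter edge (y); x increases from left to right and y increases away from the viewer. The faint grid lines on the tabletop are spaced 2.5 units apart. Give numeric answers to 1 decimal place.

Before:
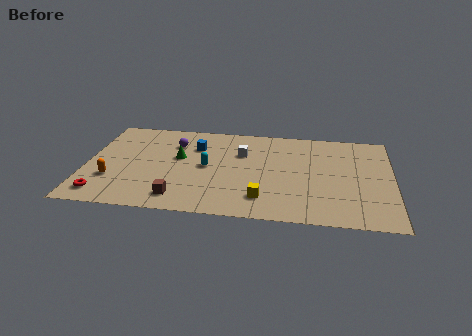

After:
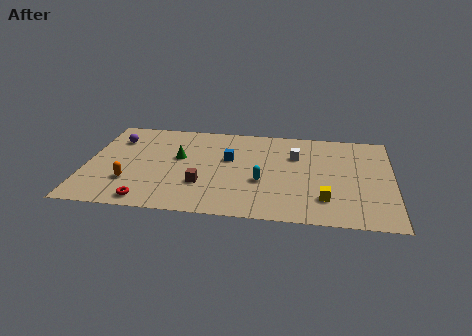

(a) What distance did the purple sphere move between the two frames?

3.3

The purple sphere moved from about (4.8, 7.3) to (1.5, 7.4), a distance of √(3.3² + 0.1²) ≈ 3.3.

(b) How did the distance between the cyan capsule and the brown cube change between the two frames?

-0.3

The distance was about 3.7 in the first image and 3.4 in the second, so they moved 0.3 units closer together.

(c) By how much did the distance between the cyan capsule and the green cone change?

+3.3

Before: roughly 1.8 units apart; after: 5.1. That's 3.3 units further apart.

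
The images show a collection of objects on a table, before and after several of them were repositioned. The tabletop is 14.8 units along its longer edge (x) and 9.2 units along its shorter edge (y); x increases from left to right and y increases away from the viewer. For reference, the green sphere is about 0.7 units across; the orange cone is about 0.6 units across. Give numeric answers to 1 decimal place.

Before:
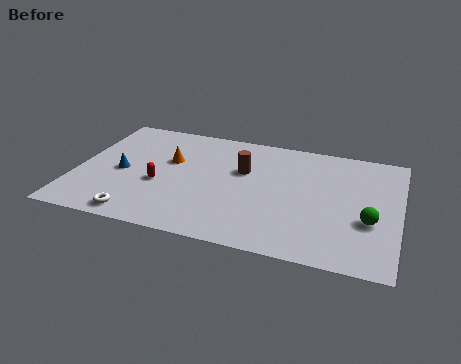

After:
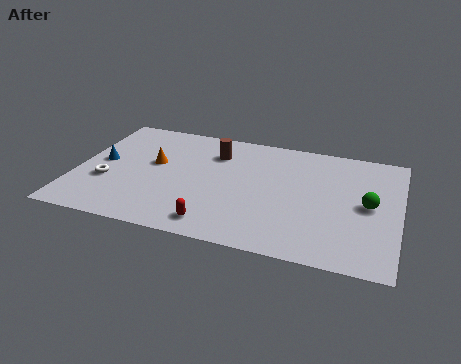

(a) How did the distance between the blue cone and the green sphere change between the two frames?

+0.9

Before: roughly 11.4 units apart; after: 12.3. That's 0.9 units further apart.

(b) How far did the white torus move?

2.9

The white torus moved from about (3.2, 1.0) to (1.5, 3.3), a distance of √(1.7² + 2.3²) ≈ 2.9.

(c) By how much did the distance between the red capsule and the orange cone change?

+3.1

Before: roughly 2.0 units apart; after: 5.1. That's 3.1 units further apart.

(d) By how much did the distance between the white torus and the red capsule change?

+2.8

Before: roughly 2.8 units apart; after: 5.6. That's 2.8 units further apart.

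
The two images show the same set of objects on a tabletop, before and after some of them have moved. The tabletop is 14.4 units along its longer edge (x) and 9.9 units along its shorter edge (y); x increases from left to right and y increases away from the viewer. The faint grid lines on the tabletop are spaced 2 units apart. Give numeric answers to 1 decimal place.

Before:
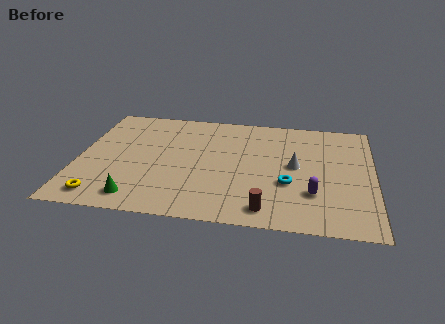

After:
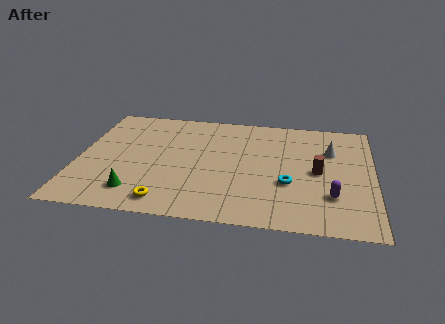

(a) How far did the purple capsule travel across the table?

0.9

The purple capsule was near (11.5, 2.9) before and (12.4, 2.8) after, so it travelled √(0.9² + 0.1²) ≈ 0.9 units.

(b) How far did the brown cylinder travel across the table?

4.2

From (9.3, 1.3) to (11.7, 4.8), the brown cylinder covered √(2.4² + 3.5²) ≈ 4.2 units.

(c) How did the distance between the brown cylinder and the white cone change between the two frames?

-2.0

They were about 4.1 units apart before and 2.1 after — 2.0 units closer together.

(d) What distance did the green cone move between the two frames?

0.5

The green cone was near (3.1, 1.4) before and (3.0, 1.9) after, so it travelled √(0.1² + 0.5²) ≈ 0.5 units.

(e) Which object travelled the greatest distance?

the brown cylinder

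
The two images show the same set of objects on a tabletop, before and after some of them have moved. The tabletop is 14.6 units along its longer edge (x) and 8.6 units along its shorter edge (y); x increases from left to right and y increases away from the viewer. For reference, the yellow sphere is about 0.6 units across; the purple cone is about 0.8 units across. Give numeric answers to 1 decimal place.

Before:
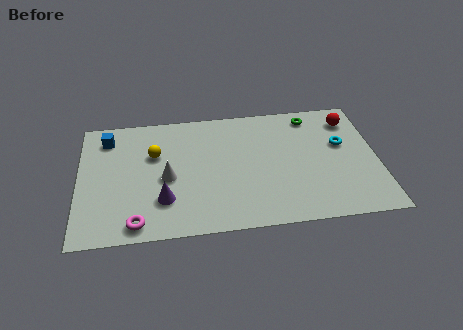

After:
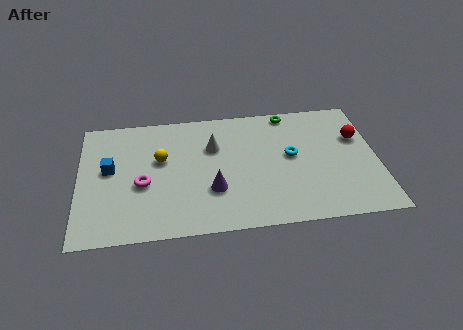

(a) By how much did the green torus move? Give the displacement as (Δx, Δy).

(-1.1, 0.4)

From the two frames, the green torus sits at roughly (11.5, 7.4) before and (10.4, 7.8) after.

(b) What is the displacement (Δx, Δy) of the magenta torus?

(0.3, 2.6)

The magenta torus started near (2.8, 1.0) and ended near (3.1, 3.6).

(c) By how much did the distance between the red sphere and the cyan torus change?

+1.6

They were about 1.8 units apart before and 3.4 after — 1.6 units further apart.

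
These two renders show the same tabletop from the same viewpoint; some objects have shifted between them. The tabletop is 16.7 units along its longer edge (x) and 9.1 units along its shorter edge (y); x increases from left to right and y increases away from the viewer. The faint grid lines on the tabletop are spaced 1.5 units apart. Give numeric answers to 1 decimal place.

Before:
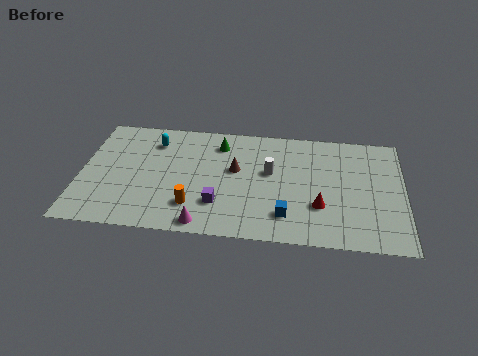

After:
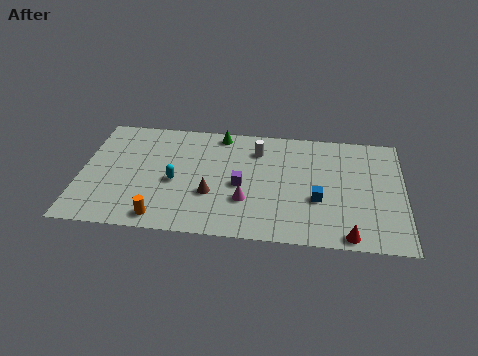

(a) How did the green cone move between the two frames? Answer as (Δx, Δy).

(0.0, 0.8)

The green cone was at about (7.1, 7.3) and moved to about (7.1, 8.1).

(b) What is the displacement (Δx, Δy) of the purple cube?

(1.1, 1.6)

The purple cube started near (7.2, 2.5) and ended near (8.3, 4.1).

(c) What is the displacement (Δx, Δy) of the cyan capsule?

(1.2, -3.1)

The cyan capsule started near (3.7, 7.1) and ended near (4.9, 4.0).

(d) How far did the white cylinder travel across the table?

1.8

The white cylinder moved from about (9.8, 5.3) to (9.1, 7.0), a distance of √(0.7² + 1.7²) ≈ 1.8.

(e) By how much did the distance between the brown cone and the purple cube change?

-1.2

They were about 2.9 units apart before and 1.7 after — 1.2 units closer together.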